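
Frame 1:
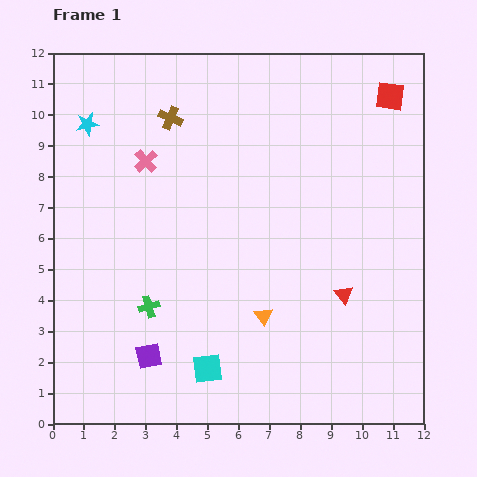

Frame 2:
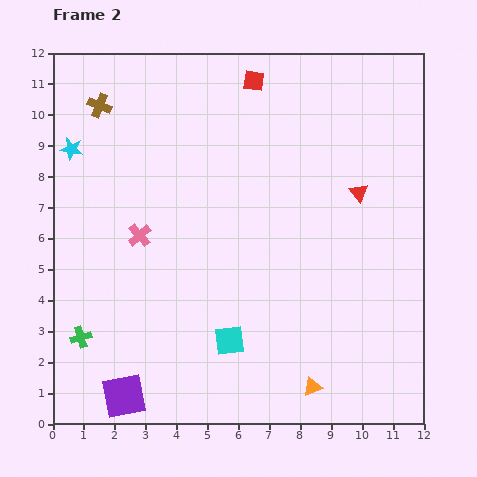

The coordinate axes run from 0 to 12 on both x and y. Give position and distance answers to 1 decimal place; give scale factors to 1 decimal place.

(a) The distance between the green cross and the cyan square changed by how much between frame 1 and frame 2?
+2.0

Distance in frame 1: 2.8. Distance in frame 2: 4.8.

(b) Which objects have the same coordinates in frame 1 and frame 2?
none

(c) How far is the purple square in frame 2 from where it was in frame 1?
1.5

The purple square moved from (3.1, 2.2) to (2.3, 0.9), a distance of √(0.8² + 1.3²) ≈ 1.5.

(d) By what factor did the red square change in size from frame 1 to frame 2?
0.7×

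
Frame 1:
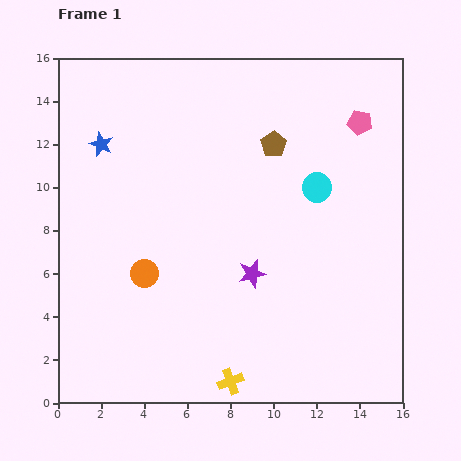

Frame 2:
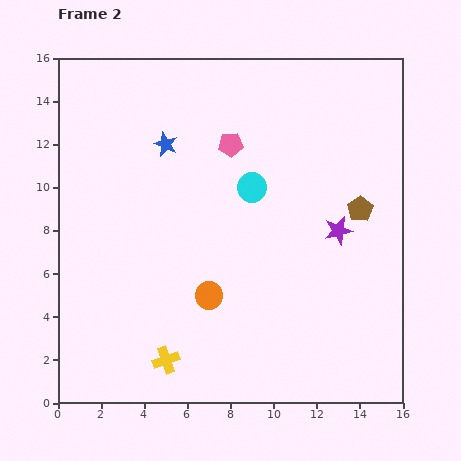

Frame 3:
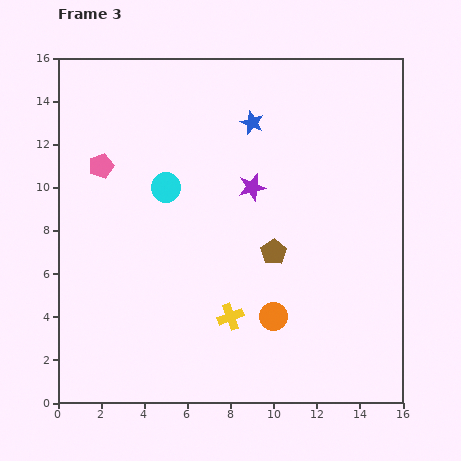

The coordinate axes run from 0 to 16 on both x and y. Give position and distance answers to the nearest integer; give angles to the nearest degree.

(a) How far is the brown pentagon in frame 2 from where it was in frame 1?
5

The brown pentagon moved from (10, 12) to (14, 9), a distance of √(4² + 3²) ≈ 5.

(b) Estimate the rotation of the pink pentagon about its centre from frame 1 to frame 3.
30° counter-clockwise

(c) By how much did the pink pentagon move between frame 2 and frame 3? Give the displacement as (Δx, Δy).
(-6, -1)

The pink pentagon was at (8, 12) in frame 2 and (2, 11) in frame 3.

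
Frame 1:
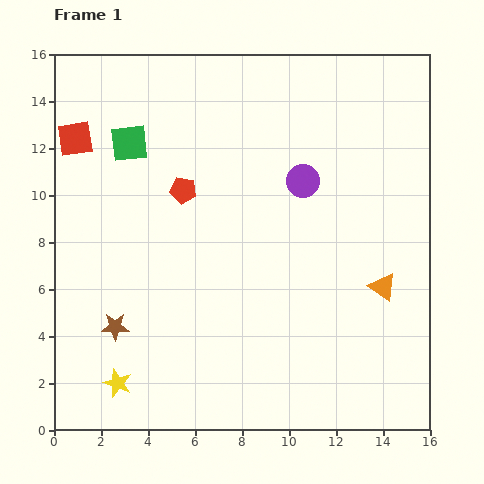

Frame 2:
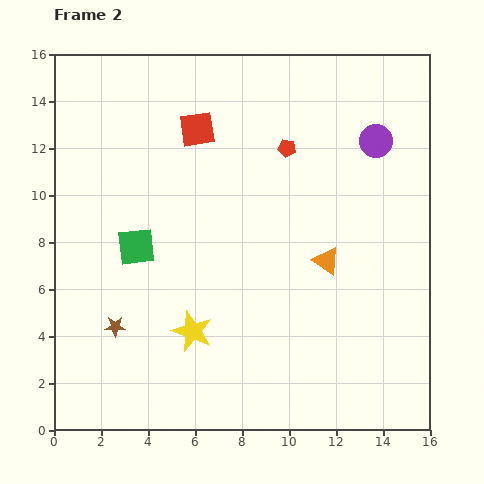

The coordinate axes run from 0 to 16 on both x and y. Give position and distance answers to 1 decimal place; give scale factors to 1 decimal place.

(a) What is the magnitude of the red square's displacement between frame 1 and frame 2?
5.2

The red square moved from (0.9, 12.4) to (6.1, 12.8), a distance of √(5.2² + 0.4²) ≈ 5.2.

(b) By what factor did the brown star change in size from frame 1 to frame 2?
0.7×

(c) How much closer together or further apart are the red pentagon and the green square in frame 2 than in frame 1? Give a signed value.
+4.7

Distance in frame 1: 3.0. Distance in frame 2: 7.7.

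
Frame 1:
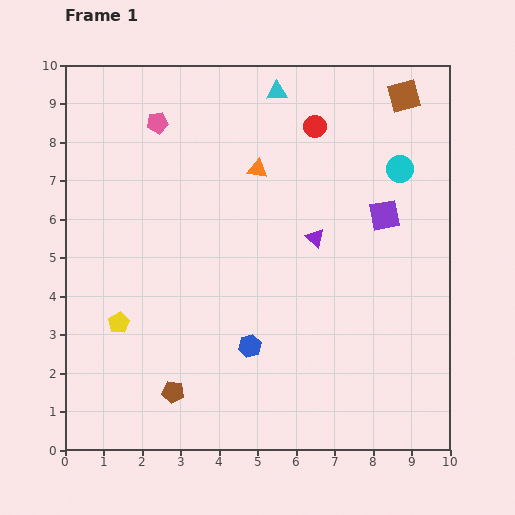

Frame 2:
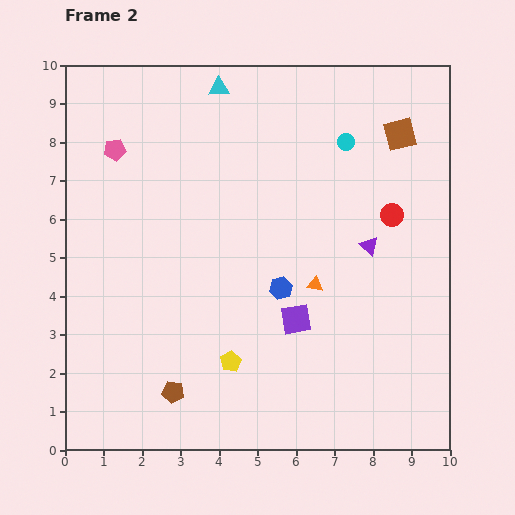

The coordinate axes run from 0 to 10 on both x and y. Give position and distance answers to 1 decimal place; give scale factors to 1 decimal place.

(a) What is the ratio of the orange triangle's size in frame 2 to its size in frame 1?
0.8×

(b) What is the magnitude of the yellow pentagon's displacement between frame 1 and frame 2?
3.1

The yellow pentagon moved from (1.4, 3.3) to (4.3, 2.3), a distance of √(2.9² + 1.0²) ≈ 3.1.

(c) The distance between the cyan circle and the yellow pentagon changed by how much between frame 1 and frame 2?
-1.9

Distance in frame 1: 8.3. Distance in frame 2: 6.4.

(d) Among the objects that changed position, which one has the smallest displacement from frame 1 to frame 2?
the brown square

(moved 1.0)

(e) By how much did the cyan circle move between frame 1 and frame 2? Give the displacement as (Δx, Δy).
(-1.4, 0.7)

The cyan circle was at (8.7, 7.3) in frame 1 and (7.3, 8.0) in frame 2.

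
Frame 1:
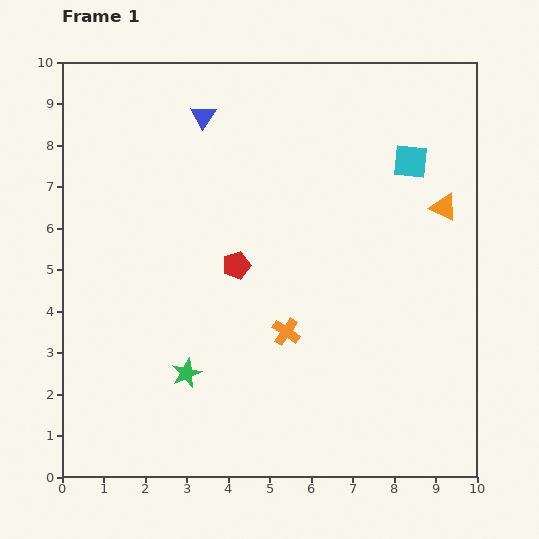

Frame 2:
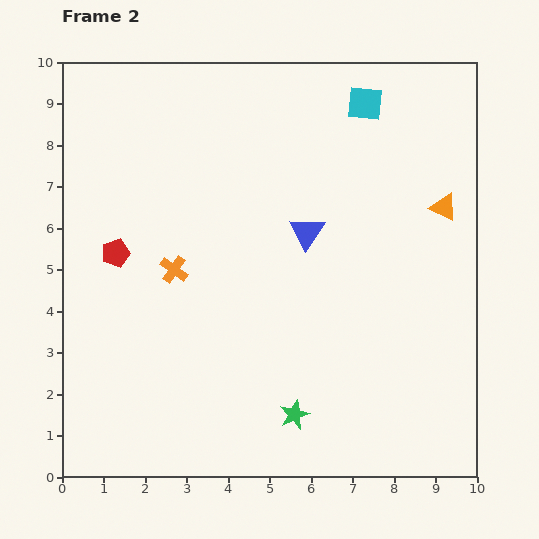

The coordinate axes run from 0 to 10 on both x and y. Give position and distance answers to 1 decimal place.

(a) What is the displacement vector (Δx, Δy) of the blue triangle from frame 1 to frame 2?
(2.5, -2.8)

The blue triangle was at (3.4, 8.7) in frame 1 and (5.9, 5.9) in frame 2.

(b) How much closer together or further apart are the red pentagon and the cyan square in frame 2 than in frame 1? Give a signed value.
+2.1

Distance in frame 1: 4.9. Distance in frame 2: 7.0.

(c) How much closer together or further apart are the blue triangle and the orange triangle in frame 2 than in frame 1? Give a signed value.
-2.8

Distance in frame 1: 6.2. Distance in frame 2: 3.4.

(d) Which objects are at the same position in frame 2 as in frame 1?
the orange triangle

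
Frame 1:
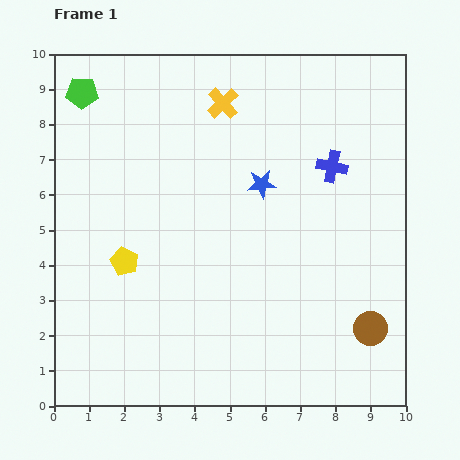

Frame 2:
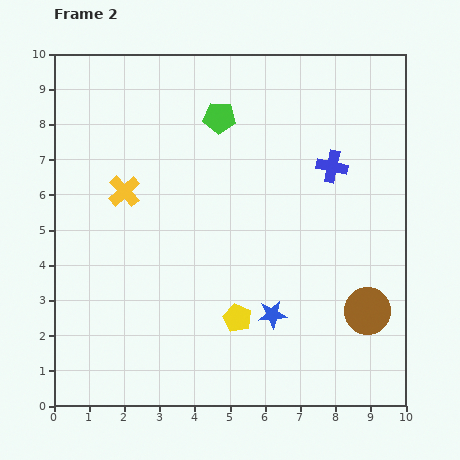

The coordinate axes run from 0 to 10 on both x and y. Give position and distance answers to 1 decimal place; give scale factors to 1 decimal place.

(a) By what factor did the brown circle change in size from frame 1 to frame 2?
1.4×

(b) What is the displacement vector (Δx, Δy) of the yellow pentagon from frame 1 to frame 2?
(3.2, -1.6)

The yellow pentagon was at (2.0, 4.1) in frame 1 and (5.2, 2.5) in frame 2.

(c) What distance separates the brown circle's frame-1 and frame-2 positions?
0.5

The brown circle moved from (9.0, 2.2) to (8.9, 2.7), a distance of √(0.1² + 0.5²) ≈ 0.5.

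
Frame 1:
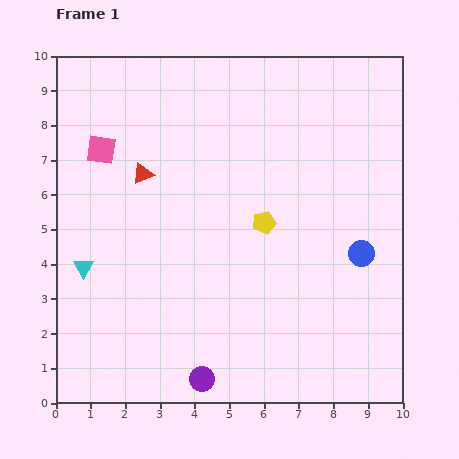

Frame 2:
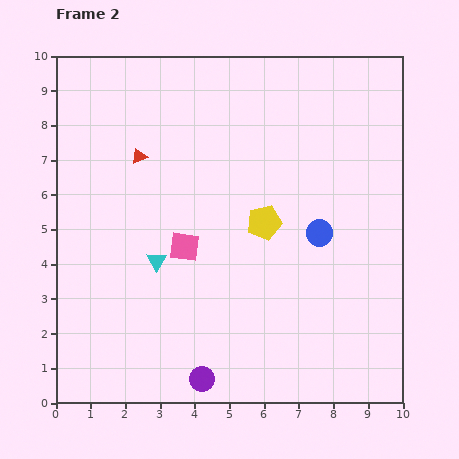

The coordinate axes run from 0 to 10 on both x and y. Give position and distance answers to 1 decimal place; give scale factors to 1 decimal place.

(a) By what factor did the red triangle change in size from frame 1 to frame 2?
0.7×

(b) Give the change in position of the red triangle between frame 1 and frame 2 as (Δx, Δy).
(-0.1, 0.5)

The red triangle was at (2.5, 6.6) in frame 1 and (2.4, 7.1) in frame 2.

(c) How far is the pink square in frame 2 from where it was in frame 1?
3.7

The pink square moved from (1.3, 7.3) to (3.7, 4.5), a distance of √(2.4² + 2.8²) ≈ 3.7.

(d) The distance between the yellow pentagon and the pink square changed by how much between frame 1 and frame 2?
-2.7

Distance in frame 1: 5.1. Distance in frame 2: 2.4.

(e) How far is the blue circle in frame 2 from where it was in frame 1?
1.3

The blue circle moved from (8.8, 4.3) to (7.6, 4.9), a distance of √(1.2² + 0.6²) ≈ 1.3.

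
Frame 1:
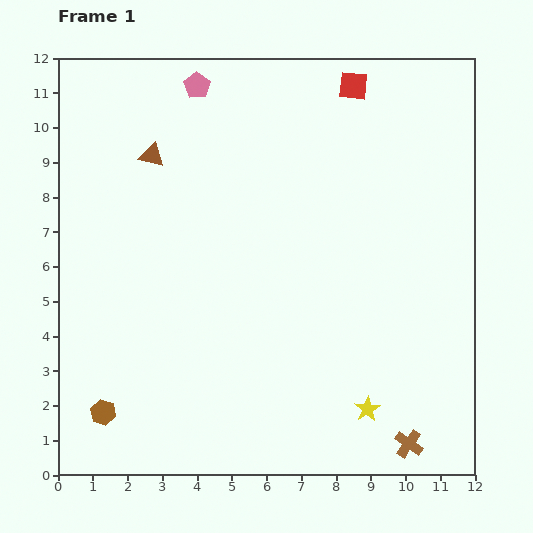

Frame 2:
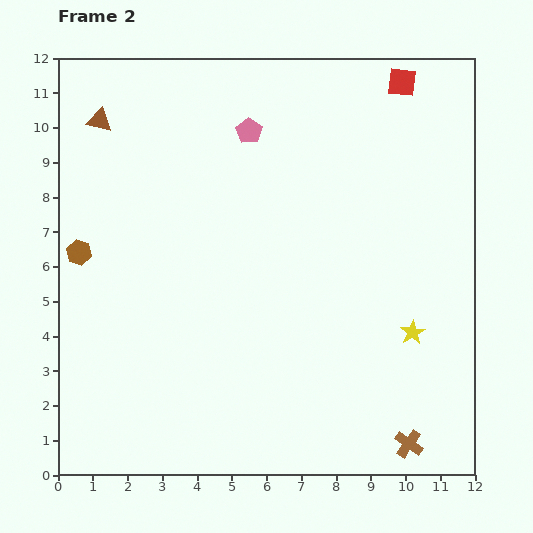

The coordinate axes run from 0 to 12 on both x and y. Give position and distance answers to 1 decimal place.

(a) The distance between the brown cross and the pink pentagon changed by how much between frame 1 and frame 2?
-1.9

Distance in frame 1: 12.0. Distance in frame 2: 10.1.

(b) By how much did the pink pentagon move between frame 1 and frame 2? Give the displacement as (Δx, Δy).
(1.5, -1.3)

The pink pentagon was at (4.0, 11.2) in frame 1 and (5.5, 9.9) in frame 2.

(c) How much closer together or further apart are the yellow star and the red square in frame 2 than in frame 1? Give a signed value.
-2.1

Distance in frame 1: 9.3. Distance in frame 2: 7.2.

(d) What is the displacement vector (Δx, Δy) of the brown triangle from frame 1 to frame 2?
(-1.5, 1.0)

The brown triangle was at (2.7, 9.2) in frame 1 and (1.2, 10.2) in frame 2.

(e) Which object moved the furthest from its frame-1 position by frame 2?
the brown hexagon

(moved 4.7; next 2.6)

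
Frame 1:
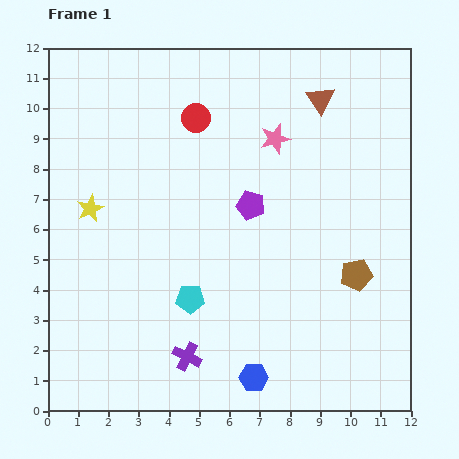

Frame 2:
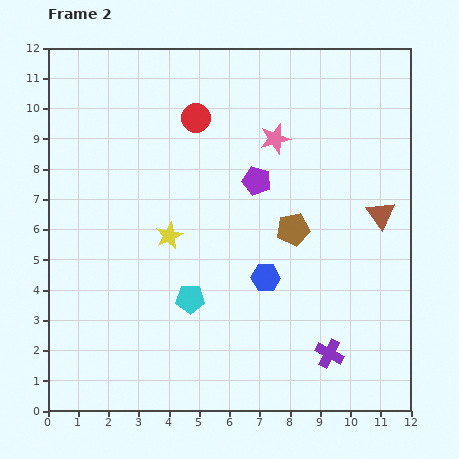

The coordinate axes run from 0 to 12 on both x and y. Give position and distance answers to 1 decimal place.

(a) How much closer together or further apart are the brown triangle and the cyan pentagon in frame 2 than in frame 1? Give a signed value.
-1.0

Distance in frame 1: 7.9. Distance in frame 2: 6.9.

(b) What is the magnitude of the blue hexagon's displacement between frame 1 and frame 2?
3.3

The blue hexagon moved from (6.8, 1.1) to (7.2, 4.4), a distance of √(0.4² + 3.3²) ≈ 3.3.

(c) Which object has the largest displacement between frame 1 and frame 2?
the purple cross

(moved 4.7; next 4.3)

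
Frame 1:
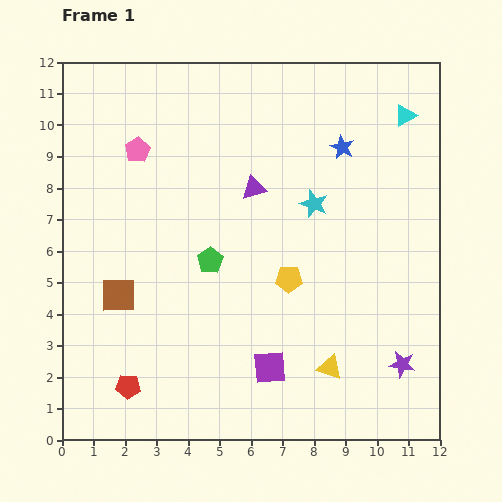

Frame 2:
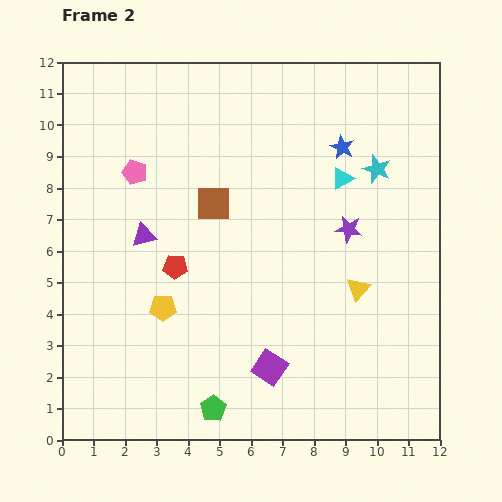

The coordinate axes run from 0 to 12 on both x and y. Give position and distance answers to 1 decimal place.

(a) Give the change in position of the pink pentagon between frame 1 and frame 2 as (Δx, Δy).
(-0.1, -0.7)

The pink pentagon was at (2.4, 9.2) in frame 1 and (2.3, 8.5) in frame 2.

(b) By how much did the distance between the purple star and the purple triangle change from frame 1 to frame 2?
-0.8

Distance in frame 1: 7.3. Distance in frame 2: 6.5.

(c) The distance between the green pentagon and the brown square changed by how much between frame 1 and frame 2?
+3.4

Distance in frame 1: 3.1. Distance in frame 2: 6.5.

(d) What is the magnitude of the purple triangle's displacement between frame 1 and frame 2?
3.8

The purple triangle moved from (6.1, 8.0) to (2.6, 6.5), a distance of √(3.5² + 1.5²) ≈ 3.8.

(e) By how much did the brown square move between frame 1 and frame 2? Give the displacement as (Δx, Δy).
(3.0, 2.9)

The brown square was at (1.8, 4.6) in frame 1 and (4.8, 7.5) in frame 2.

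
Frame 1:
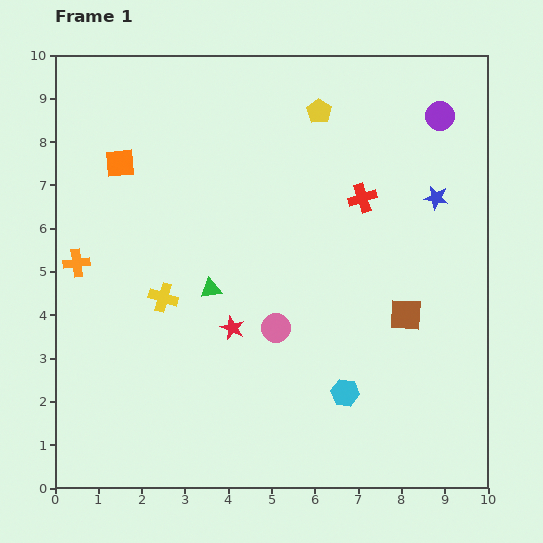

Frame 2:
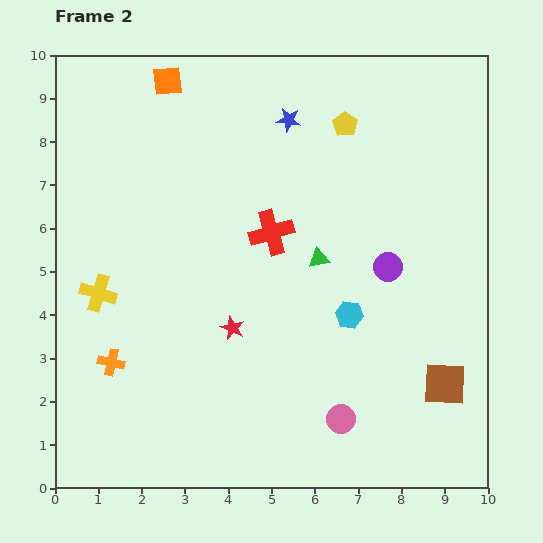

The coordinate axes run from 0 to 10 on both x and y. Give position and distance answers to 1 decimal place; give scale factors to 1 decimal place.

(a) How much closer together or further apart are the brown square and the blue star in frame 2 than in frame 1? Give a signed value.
+4.3

Distance in frame 1: 2.8. Distance in frame 2: 7.1.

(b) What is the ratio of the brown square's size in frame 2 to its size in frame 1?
1.3×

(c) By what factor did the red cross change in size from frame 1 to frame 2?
1.5×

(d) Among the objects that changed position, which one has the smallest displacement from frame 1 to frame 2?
the yellow pentagon

(moved 0.7)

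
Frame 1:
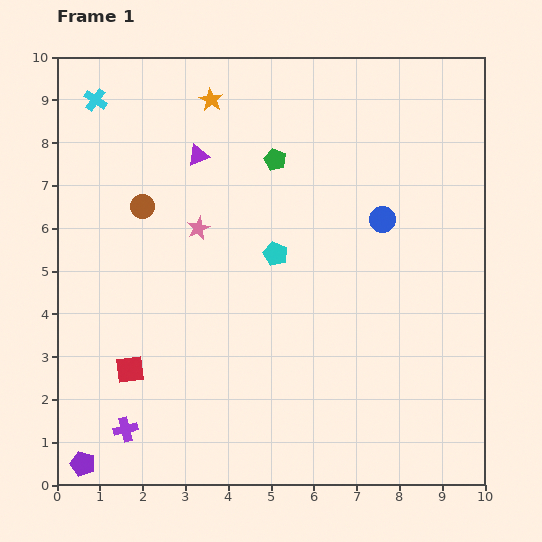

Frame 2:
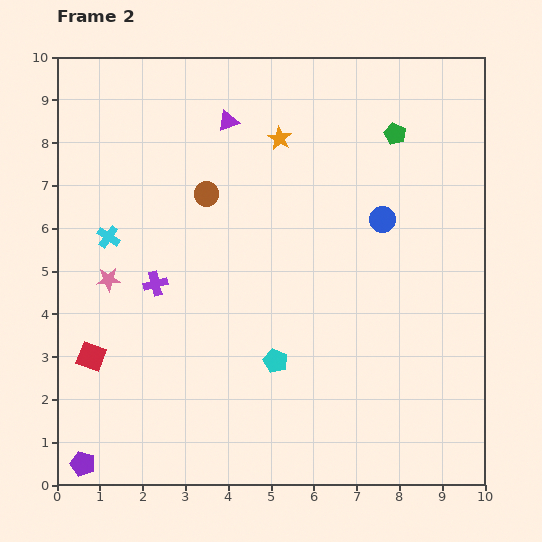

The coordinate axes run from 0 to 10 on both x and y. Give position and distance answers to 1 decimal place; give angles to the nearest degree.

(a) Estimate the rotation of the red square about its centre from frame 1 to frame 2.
28° clockwise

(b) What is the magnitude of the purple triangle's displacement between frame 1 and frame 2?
1.1

The purple triangle moved from (3.3, 7.7) to (4.0, 8.5), a distance of √(0.7² + 0.8²) ≈ 1.1.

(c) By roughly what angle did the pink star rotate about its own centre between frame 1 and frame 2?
22° clockwise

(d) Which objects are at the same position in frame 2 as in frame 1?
the purple pentagon, the blue circle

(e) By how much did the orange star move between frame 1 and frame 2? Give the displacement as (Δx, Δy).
(1.6, -0.9)

The orange star was at (3.6, 9.0) in frame 1 and (5.2, 8.1) in frame 2.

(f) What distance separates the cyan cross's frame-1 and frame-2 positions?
3.2

The cyan cross moved from (0.9, 9.0) to (1.2, 5.8), a distance of √(0.3² + 3.2²) ≈ 3.2.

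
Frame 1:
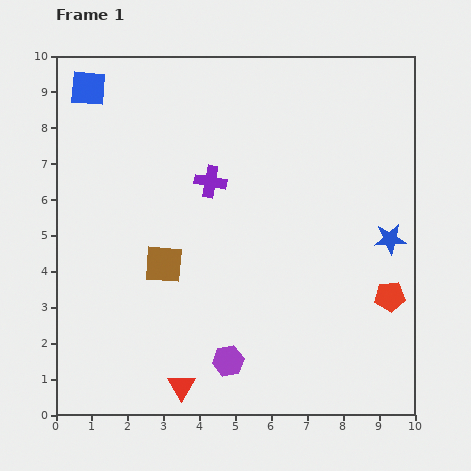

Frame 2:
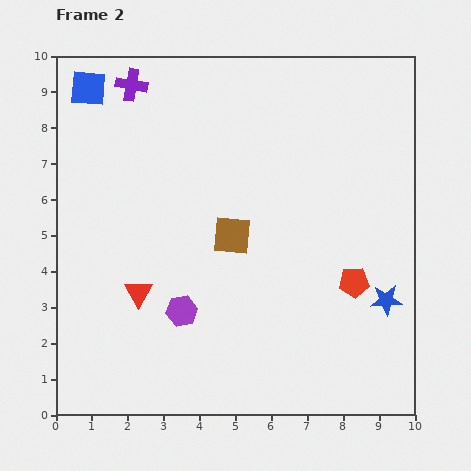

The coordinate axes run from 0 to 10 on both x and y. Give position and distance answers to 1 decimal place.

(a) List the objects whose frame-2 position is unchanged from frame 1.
the blue square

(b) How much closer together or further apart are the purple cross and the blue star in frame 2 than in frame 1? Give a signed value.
+4.1

Distance in frame 1: 5.2. Distance in frame 2: 9.3.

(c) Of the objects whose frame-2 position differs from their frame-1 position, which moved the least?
the red pentagon

(moved 1.1)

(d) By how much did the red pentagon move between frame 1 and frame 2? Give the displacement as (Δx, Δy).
(-1.0, 0.4)

The red pentagon was at (9.3, 3.3) in frame 1 and (8.3, 3.7) in frame 2.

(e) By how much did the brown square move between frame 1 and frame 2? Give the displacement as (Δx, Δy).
(1.9, 0.8)

The brown square was at (3.0, 4.2) in frame 1 and (4.9, 5.0) in frame 2.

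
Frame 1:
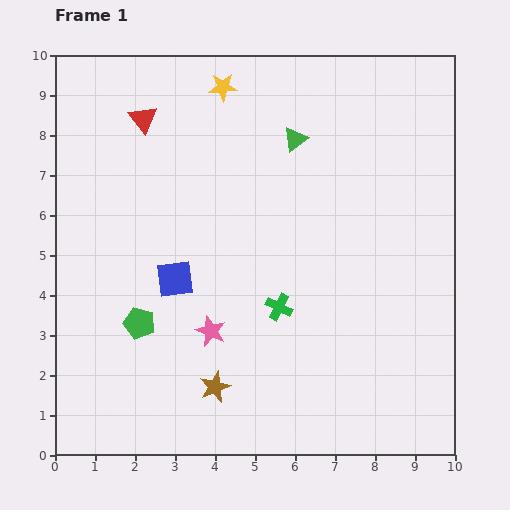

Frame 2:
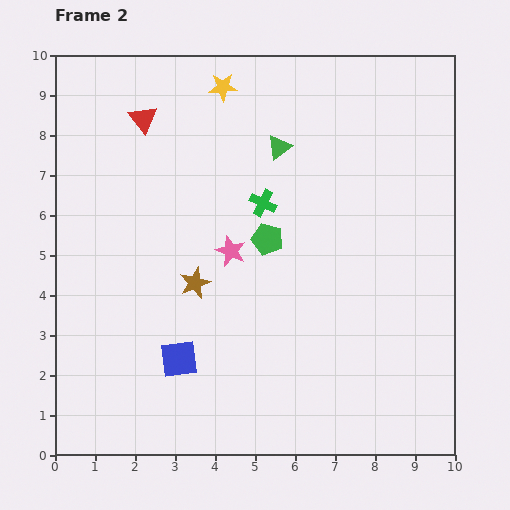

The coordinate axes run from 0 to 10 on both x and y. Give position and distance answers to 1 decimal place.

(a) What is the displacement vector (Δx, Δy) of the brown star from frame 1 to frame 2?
(-0.5, 2.6)

The brown star was at (4.0, 1.7) in frame 1 and (3.5, 4.3) in frame 2.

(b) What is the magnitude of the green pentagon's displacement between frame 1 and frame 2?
3.8

The green pentagon moved from (2.1, 3.3) to (5.3, 5.4), a distance of √(3.2² + 2.1²) ≈ 3.8.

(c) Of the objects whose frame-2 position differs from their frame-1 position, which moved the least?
the green triangle

(moved 0.4)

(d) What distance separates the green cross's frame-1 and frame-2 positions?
2.6

The green cross moved from (5.6, 3.7) to (5.2, 6.3), a distance of √(0.4² + 2.6²) ≈ 2.6.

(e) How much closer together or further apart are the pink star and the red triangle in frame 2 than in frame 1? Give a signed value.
-1.6

Distance in frame 1: 5.6. Distance in frame 2: 4.0.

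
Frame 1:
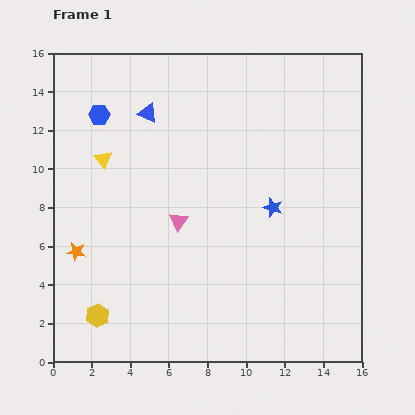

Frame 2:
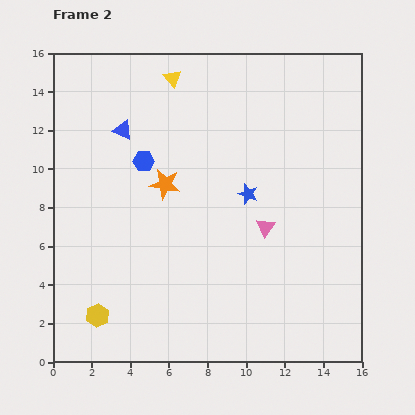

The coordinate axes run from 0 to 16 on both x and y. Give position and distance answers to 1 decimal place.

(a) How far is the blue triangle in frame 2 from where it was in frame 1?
1.6

The blue triangle moved from (4.9, 12.9) to (3.6, 12.0), a distance of √(1.3² + 0.9²) ≈ 1.6.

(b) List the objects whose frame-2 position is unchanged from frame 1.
the yellow hexagon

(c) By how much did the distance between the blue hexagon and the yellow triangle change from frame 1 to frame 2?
+2.3

Distance in frame 1: 2.3. Distance in frame 2: 4.6.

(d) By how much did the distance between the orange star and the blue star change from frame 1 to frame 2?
-6.2

Distance in frame 1: 10.5. Distance in frame 2: 4.3.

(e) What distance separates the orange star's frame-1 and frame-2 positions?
5.8

The orange star moved from (1.2, 5.7) to (5.8, 9.2), a distance of √(4.6² + 3.5²) ≈ 5.8.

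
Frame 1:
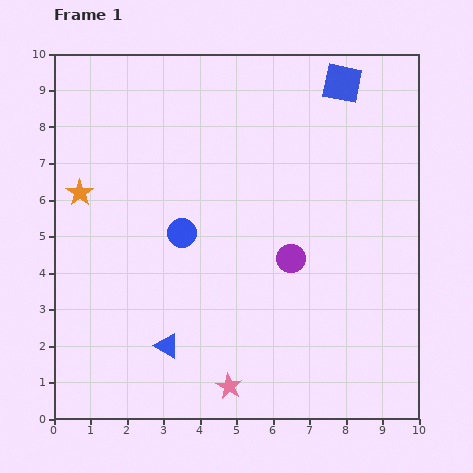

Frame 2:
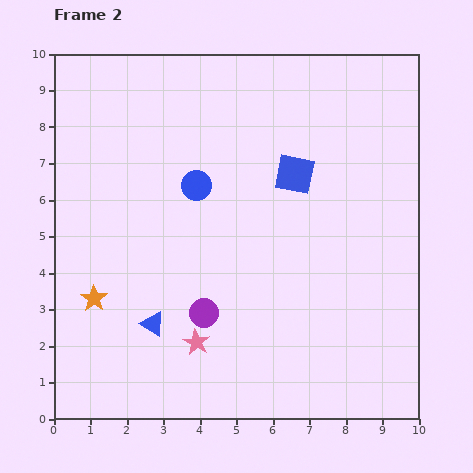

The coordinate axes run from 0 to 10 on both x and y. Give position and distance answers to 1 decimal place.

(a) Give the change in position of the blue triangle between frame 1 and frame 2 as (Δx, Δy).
(-0.4, 0.6)

The blue triangle was at (3.1, 2.0) in frame 1 and (2.7, 2.6) in frame 2.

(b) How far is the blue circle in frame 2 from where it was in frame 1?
1.4

The blue circle moved from (3.5, 5.1) to (3.9, 6.4), a distance of √(0.4² + 1.3²) ≈ 1.4.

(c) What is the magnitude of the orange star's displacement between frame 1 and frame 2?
2.9

The orange star moved from (0.7, 6.2) to (1.1, 3.3), a distance of √(0.4² + 2.9²) ≈ 2.9.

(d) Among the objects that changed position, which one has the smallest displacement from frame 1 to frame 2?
the blue triangle

(moved 0.7)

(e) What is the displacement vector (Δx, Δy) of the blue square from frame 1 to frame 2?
(-1.3, -2.5)

The blue square was at (7.9, 9.2) in frame 1 and (6.6, 6.7) in frame 2.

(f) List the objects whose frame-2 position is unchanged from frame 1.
none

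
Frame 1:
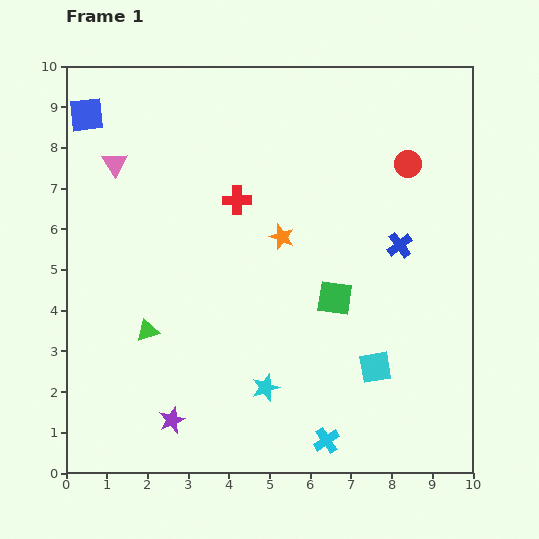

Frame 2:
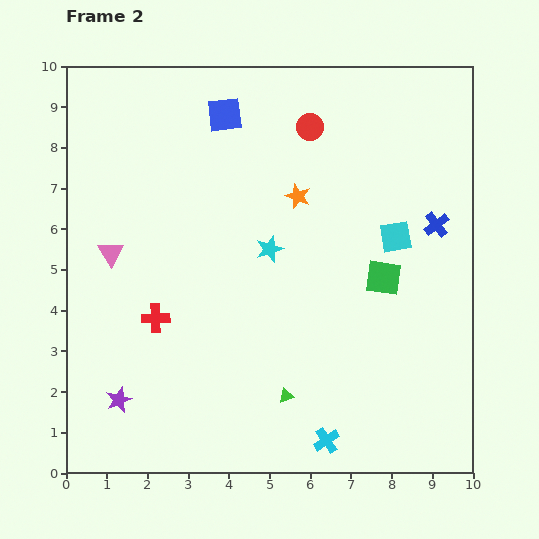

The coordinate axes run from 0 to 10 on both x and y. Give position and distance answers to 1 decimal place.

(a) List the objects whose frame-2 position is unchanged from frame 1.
the cyan cross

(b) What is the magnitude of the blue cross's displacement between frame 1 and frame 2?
1.0

The blue cross moved from (8.2, 5.6) to (9.1, 6.1), a distance of √(0.9² + 0.5²) ≈ 1.0.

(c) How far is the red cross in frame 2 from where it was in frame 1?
3.5

The red cross moved from (4.2, 6.7) to (2.2, 3.8), a distance of √(2.0² + 2.9²) ≈ 3.5.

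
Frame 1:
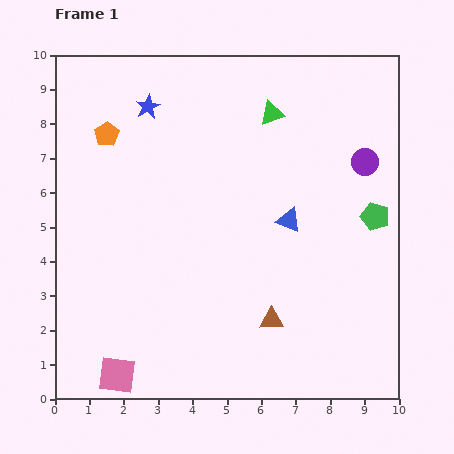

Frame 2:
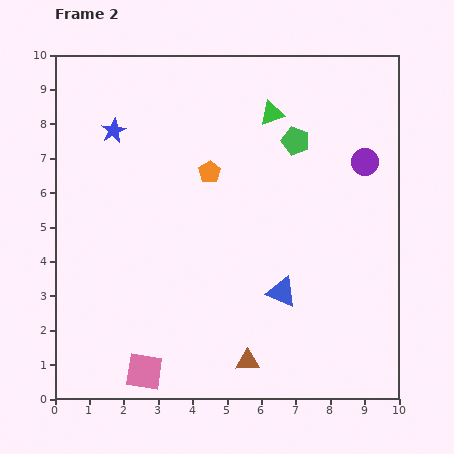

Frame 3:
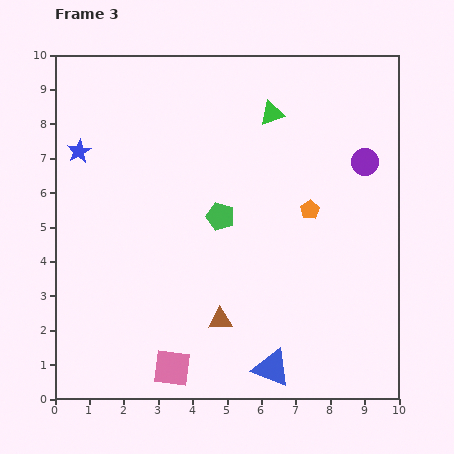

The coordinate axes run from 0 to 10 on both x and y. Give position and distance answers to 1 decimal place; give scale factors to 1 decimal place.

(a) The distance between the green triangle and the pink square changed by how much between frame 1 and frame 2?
-0.4

Distance in frame 1: 8.8. Distance in frame 2: 8.4.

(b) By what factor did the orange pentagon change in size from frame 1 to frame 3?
0.8×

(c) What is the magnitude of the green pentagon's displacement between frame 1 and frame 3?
4.5

The green pentagon moved from (9.3, 5.3) to (4.8, 5.3), a distance of √(4.5² + 0.0²) ≈ 4.5.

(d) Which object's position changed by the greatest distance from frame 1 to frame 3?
the orange pentagon

(moved 6.3; next 4.5)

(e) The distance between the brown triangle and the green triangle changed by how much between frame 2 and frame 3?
-1.0

Distance in frame 2: 7.2. Distance in frame 3: 6.2.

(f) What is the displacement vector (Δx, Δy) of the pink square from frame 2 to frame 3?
(0.8, 0.1)

The pink square was at (2.6, 0.8) in frame 2 and (3.4, 0.9) in frame 3.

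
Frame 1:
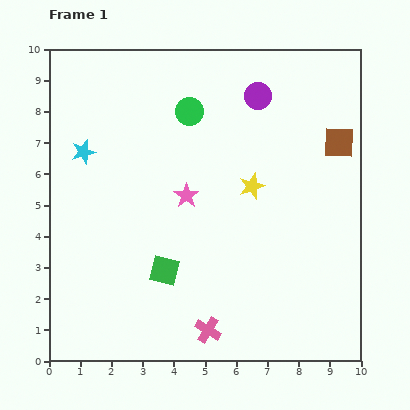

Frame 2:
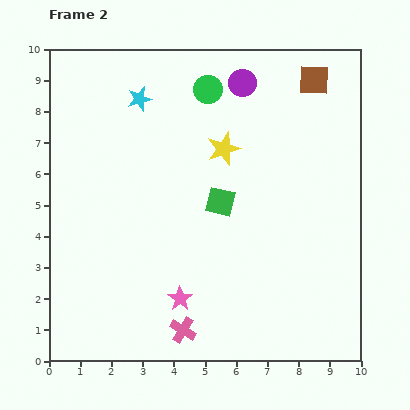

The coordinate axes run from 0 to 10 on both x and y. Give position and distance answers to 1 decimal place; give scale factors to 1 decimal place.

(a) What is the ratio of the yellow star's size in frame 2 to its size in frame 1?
1.3×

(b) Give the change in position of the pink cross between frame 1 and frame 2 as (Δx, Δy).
(-0.8, 0.0)

The pink cross was at (5.1, 1.0) in frame 1 and (4.3, 1.0) in frame 2.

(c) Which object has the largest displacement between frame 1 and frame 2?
the pink star

(moved 3.3; next 2.8)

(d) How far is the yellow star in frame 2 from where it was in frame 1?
1.5

The yellow star moved from (6.5, 5.6) to (5.6, 6.8), a distance of √(0.9² + 1.2²) ≈ 1.5.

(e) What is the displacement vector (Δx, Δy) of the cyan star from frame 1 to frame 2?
(1.8, 1.7)

The cyan star was at (1.1, 6.7) in frame 1 and (2.9, 8.4) in frame 2.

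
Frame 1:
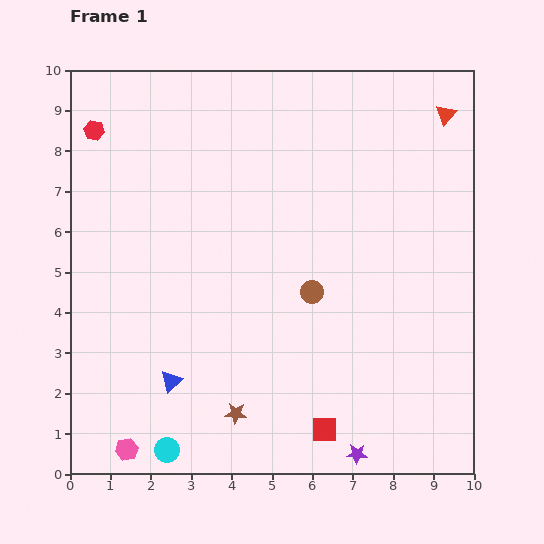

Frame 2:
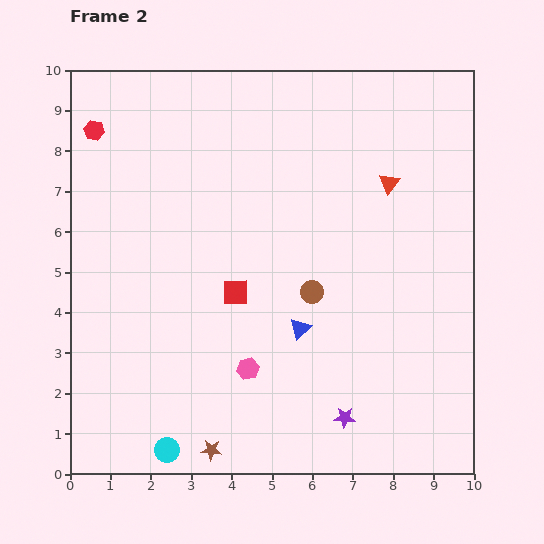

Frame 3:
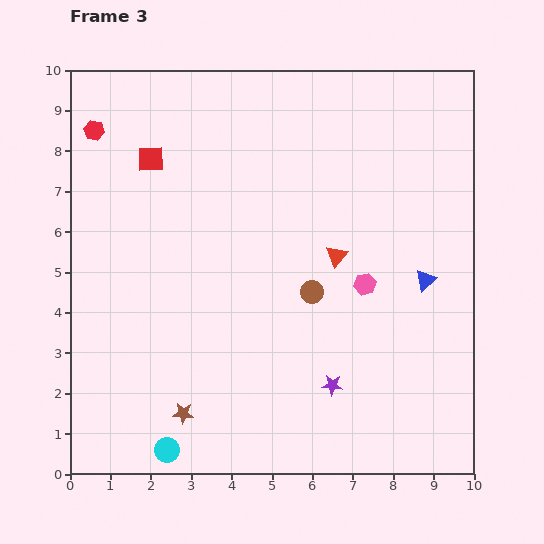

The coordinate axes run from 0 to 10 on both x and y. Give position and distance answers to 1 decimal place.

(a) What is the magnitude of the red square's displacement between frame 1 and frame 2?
4.0

The red square moved from (6.3, 1.1) to (4.1, 4.5), a distance of √(2.2² + 3.4²) ≈ 4.0.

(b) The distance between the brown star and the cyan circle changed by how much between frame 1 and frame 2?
-0.8

Distance in frame 1: 1.9. Distance in frame 2: 1.1.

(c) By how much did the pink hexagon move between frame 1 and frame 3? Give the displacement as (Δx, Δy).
(5.9, 4.1)

The pink hexagon was at (1.4, 0.6) in frame 1 and (7.3, 4.7) in frame 3.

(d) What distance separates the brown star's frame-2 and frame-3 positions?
1.1

The brown star moved from (3.5, 0.6) to (2.8, 1.5), a distance of √(0.7² + 0.9²) ≈ 1.1.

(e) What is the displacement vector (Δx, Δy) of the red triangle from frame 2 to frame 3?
(-1.3, -1.8)

The red triangle was at (7.9, 7.2) in frame 2 and (6.6, 5.4) in frame 3.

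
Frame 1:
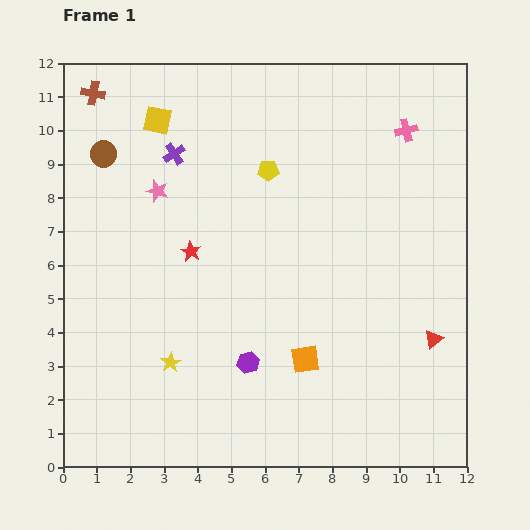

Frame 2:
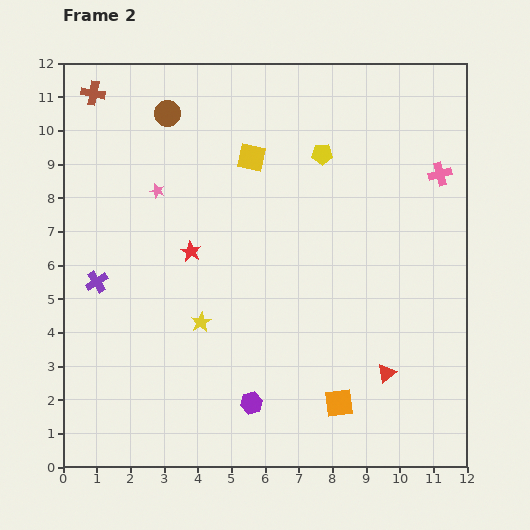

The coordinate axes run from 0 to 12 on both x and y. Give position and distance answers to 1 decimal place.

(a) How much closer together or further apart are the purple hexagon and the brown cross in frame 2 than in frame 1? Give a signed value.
+1.1

Distance in frame 1: 9.2. Distance in frame 2: 10.3.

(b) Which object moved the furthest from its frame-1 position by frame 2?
the purple cross

(moved 4.4; next 3.0)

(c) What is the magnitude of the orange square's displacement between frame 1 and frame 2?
1.6

The orange square moved from (7.2, 3.2) to (8.2, 1.9), a distance of √(1.0² + 1.3²) ≈ 1.6.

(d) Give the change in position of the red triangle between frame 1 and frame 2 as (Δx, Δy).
(-1.4, -1.0)

The red triangle was at (11.0, 3.8) in frame 1 and (9.6, 2.8) in frame 2.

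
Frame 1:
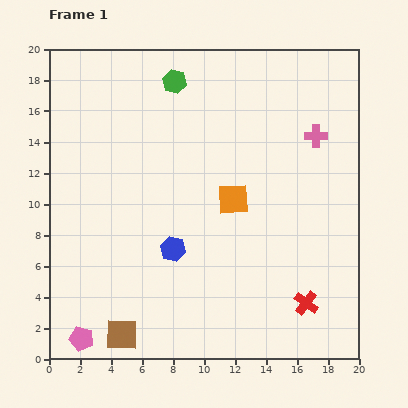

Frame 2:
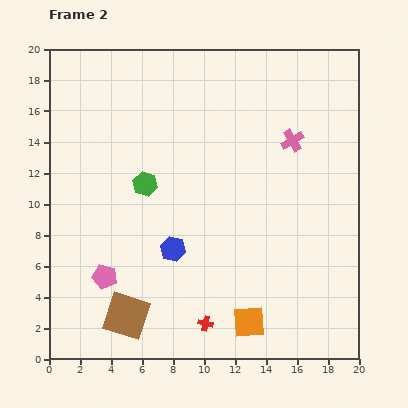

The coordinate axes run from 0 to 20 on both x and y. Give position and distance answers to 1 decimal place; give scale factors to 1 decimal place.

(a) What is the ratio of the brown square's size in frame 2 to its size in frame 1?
1.4×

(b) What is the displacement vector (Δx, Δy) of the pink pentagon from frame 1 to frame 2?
(1.5, 4.0)

The pink pentagon was at (2.1, 1.3) in frame 1 and (3.6, 5.3) in frame 2.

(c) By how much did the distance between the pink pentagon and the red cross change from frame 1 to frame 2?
-7.5

Distance in frame 1: 14.7. Distance in frame 2: 7.2.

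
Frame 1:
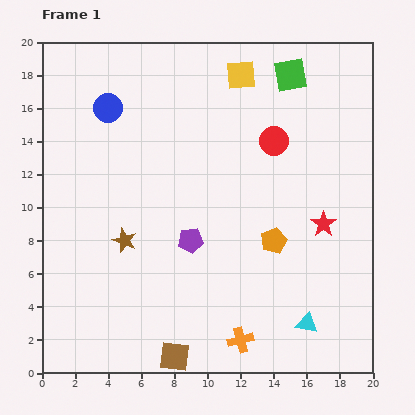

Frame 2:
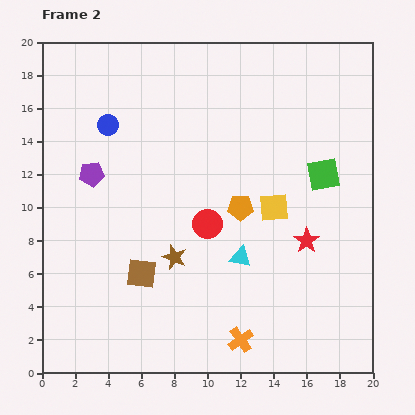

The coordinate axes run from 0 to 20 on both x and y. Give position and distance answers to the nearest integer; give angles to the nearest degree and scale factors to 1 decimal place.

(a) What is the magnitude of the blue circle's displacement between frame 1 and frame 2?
1

The blue circle moved from (4, 16) to (4, 15), a distance of √(0² + 1²) ≈ 1.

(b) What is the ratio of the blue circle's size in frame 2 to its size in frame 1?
0.7×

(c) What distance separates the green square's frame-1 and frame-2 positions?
6

The green square moved from (15, 18) to (17, 12), a distance of √(2² + 6²) ≈ 6.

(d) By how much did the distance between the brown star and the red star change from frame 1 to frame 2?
-4

Distance in frame 1: 12. Distance in frame 2: 8.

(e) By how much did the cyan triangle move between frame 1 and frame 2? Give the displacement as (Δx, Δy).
(-4, 4)

The cyan triangle was at (16, 3) in frame 1 and (12, 7) in frame 2.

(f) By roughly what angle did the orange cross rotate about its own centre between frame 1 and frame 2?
20° counter-clockwise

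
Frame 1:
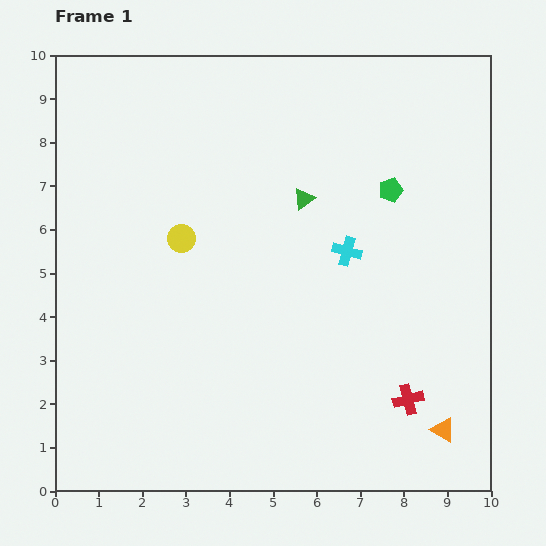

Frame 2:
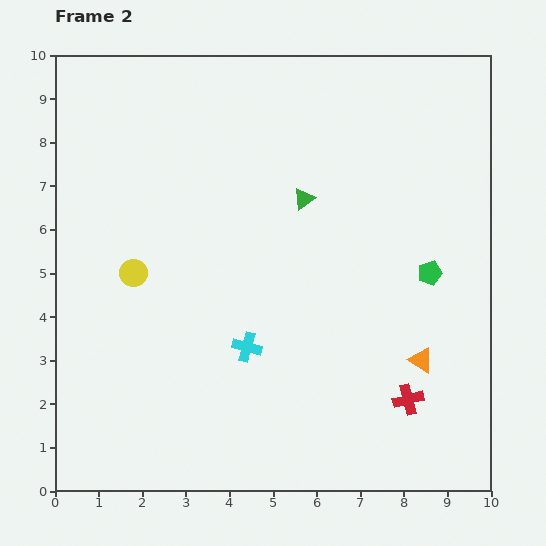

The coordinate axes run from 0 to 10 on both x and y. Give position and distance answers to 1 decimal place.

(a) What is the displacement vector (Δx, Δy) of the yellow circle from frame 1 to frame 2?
(-1.1, -0.8)

The yellow circle was at (2.9, 5.8) in frame 1 and (1.8, 5.0) in frame 2.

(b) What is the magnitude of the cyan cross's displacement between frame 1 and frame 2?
3.2

The cyan cross moved from (6.7, 5.5) to (4.4, 3.3), a distance of √(2.3² + 2.2²) ≈ 3.2.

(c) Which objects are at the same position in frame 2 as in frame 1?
the red cross, the green triangle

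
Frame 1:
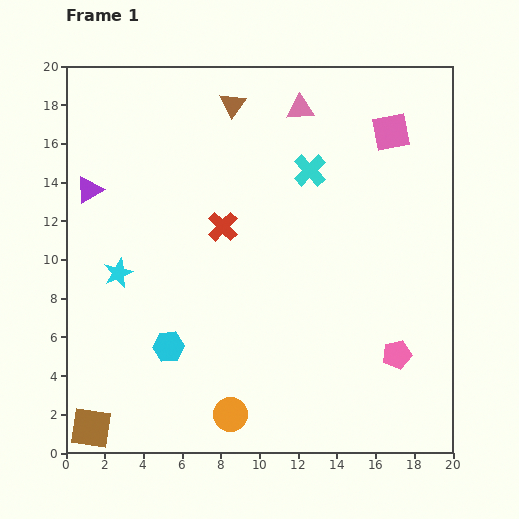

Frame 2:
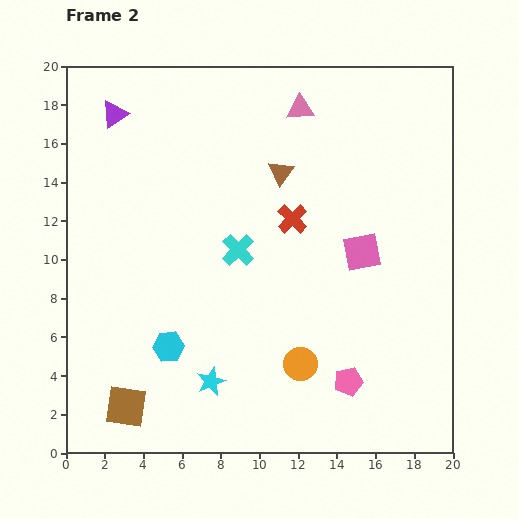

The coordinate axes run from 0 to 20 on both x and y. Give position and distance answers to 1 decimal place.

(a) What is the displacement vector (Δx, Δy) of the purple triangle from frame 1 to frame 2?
(1.3, 3.9)

The purple triangle was at (1.2, 13.6) in frame 1 and (2.5, 17.5) in frame 2.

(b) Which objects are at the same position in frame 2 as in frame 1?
the cyan hexagon, the pink triangle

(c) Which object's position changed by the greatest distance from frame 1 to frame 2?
the cyan star

(moved 7.4; next 6.4)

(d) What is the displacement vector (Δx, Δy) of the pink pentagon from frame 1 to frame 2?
(-2.5, -1.4)

The pink pentagon was at (17.1, 5.1) in frame 1 and (14.6, 3.7) in frame 2.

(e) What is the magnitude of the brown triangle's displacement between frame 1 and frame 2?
4.3

The brown triangle moved from (8.6, 18.0) to (11.1, 14.5), a distance of √(2.5² + 3.5²) ≈ 4.3.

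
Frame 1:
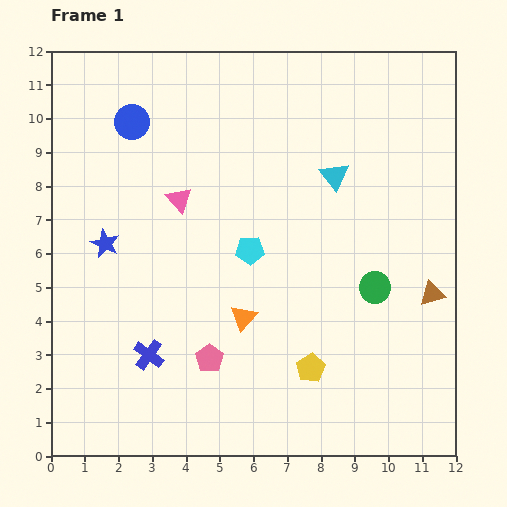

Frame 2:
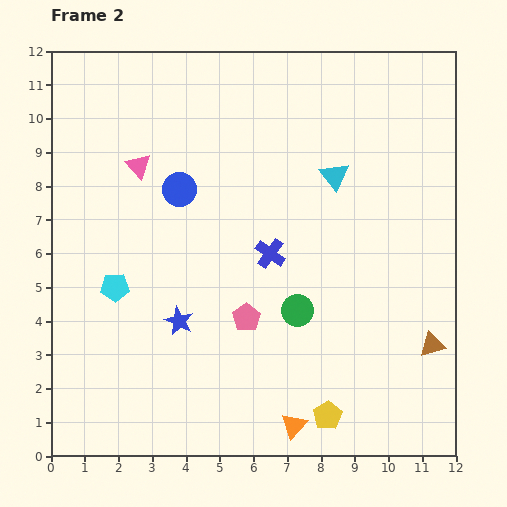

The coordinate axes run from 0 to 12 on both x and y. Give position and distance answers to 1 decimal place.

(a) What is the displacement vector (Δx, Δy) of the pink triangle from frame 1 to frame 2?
(-1.2, 1.0)

The pink triangle was at (3.8, 7.6) in frame 1 and (2.6, 8.6) in frame 2.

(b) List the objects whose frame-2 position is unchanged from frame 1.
the cyan triangle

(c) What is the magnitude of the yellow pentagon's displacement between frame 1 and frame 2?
1.5

The yellow pentagon moved from (7.7, 2.6) to (8.2, 1.2), a distance of √(0.5² + 1.4²) ≈ 1.5.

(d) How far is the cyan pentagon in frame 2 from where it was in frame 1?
4.1

The cyan pentagon moved from (5.9, 6.1) to (1.9, 5.0), a distance of √(4.0² + 1.1²) ≈ 4.1.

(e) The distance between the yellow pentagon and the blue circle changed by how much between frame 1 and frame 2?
-1.0

Distance in frame 1: 9.0. Distance in frame 2: 8.0.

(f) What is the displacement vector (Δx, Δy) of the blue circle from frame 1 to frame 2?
(1.4, -2.0)

The blue circle was at (2.4, 9.9) in frame 1 and (3.8, 7.9) in frame 2.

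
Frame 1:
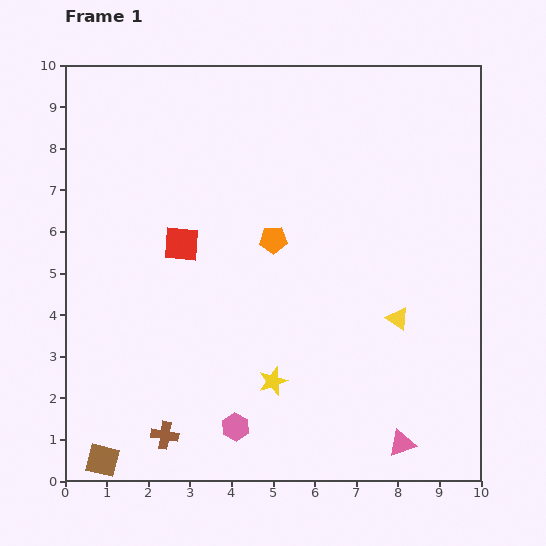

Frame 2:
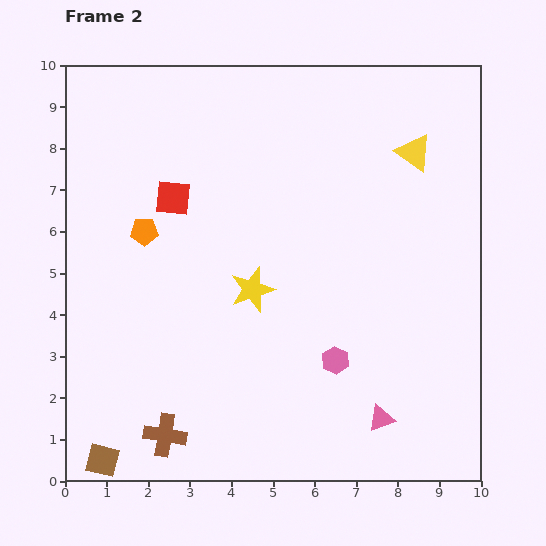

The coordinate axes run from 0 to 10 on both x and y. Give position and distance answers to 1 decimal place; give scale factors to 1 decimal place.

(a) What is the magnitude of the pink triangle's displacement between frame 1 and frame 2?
0.8

The pink triangle moved from (8.1, 0.9) to (7.6, 1.5), a distance of √(0.5² + 0.6²) ≈ 0.8.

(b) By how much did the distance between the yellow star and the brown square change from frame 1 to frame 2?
+1.0

Distance in frame 1: 4.5. Distance in frame 2: 5.5.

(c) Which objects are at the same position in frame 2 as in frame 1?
the brown square, the brown cross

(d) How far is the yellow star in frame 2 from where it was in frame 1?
2.3

The yellow star moved from (5.0, 2.4) to (4.5, 4.6), a distance of √(0.5² + 2.2²) ≈ 2.3.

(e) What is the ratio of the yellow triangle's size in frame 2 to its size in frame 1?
1.6×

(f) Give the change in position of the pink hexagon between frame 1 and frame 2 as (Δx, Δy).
(2.4, 1.6)

The pink hexagon was at (4.1, 1.3) in frame 1 and (6.5, 2.9) in frame 2.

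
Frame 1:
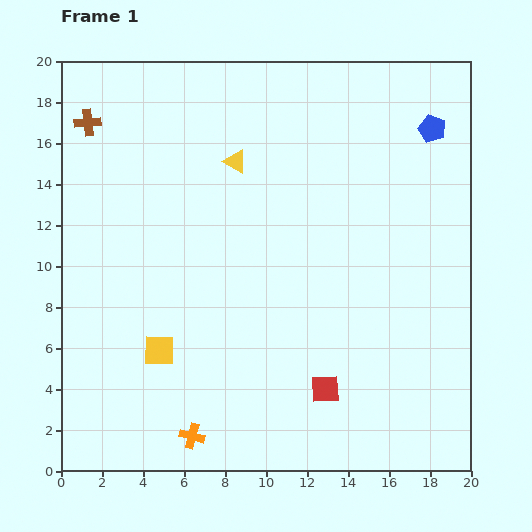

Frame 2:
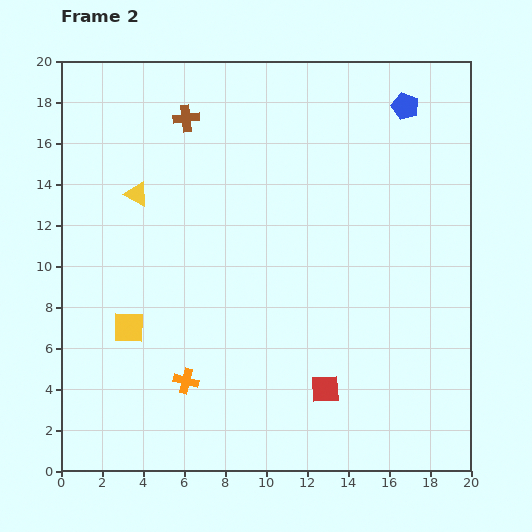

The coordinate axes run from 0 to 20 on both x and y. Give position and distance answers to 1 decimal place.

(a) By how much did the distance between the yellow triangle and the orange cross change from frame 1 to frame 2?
-4.2

Distance in frame 1: 13.6. Distance in frame 2: 9.4.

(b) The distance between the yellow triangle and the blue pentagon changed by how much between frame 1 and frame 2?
+4.1

Distance in frame 1: 9.7. Distance in frame 2: 13.8.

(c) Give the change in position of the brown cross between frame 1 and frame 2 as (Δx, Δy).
(4.8, 0.2)

The brown cross was at (1.3, 17.0) in frame 1 and (6.1, 17.2) in frame 2.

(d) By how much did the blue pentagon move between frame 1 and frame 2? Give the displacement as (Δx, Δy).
(-1.3, 1.1)

The blue pentagon was at (18.1, 16.7) in frame 1 and (16.8, 17.8) in frame 2.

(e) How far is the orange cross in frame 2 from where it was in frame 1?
2.7

The orange cross moved from (6.4, 1.7) to (6.1, 4.4), a distance of √(0.3² + 2.7²) ≈ 2.7.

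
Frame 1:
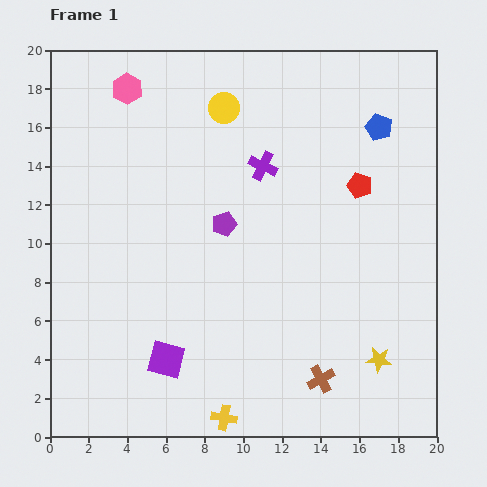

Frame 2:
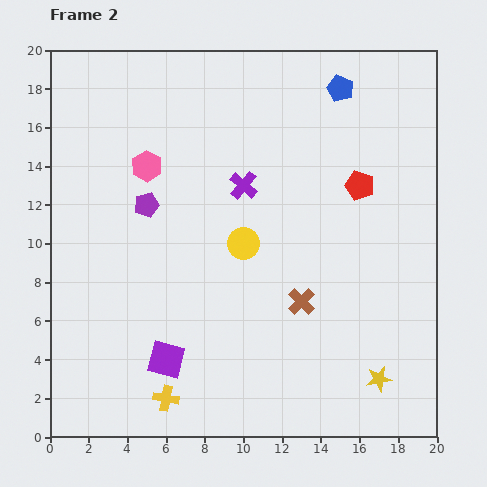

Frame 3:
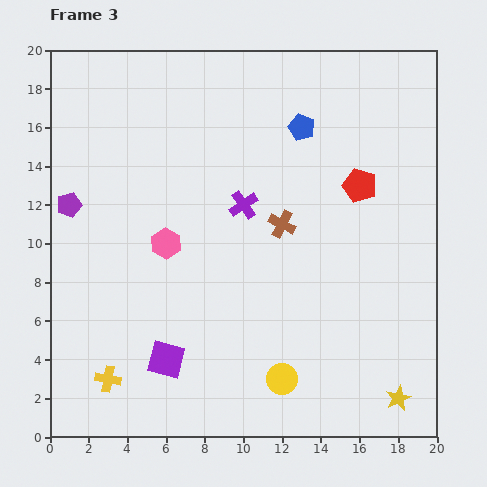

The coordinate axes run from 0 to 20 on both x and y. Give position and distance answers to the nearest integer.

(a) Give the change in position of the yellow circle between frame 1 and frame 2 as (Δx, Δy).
(1, -7)

The yellow circle was at (9, 17) in frame 1 and (10, 10) in frame 2.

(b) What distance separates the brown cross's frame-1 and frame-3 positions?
8

The brown cross moved from (14, 3) to (12, 11), a distance of √(2² + 8²) ≈ 8.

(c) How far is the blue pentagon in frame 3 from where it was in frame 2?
3

The blue pentagon moved from (15, 18) to (13, 16), a distance of √(2² + 2²) ≈ 3.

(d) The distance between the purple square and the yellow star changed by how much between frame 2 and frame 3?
+1

Distance in frame 2: 11. Distance in frame 3: 12.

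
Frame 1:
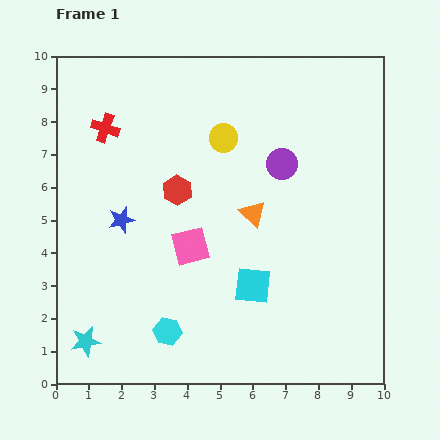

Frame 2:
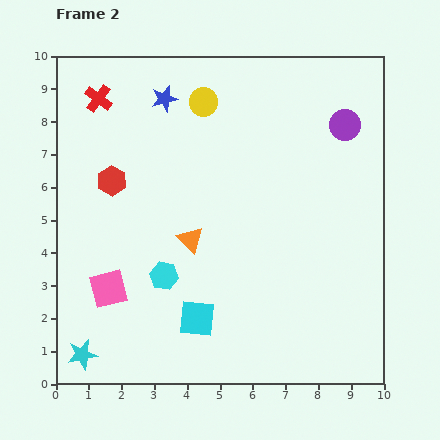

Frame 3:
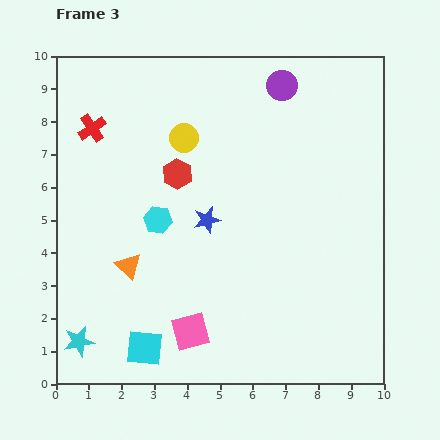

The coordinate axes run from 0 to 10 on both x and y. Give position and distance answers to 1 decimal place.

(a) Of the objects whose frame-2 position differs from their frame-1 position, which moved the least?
the cyan star

(moved 0.4)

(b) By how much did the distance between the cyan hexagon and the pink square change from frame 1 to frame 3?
+0.8

Distance in frame 1: 2.7. Distance in frame 3: 3.5.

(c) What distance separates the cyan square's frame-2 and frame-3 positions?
1.8

The cyan square moved from (4.3, 2.0) to (2.7, 1.1), a distance of √(1.6² + 0.9²) ≈ 1.8.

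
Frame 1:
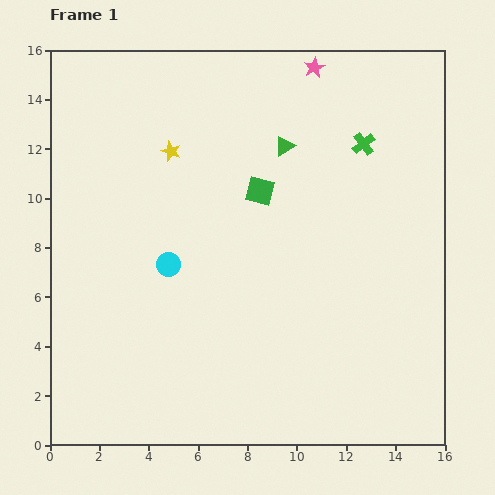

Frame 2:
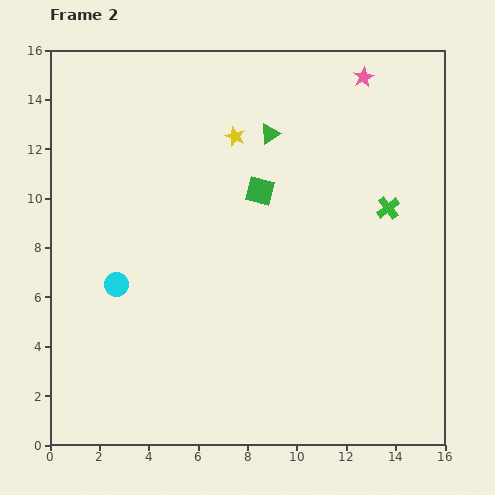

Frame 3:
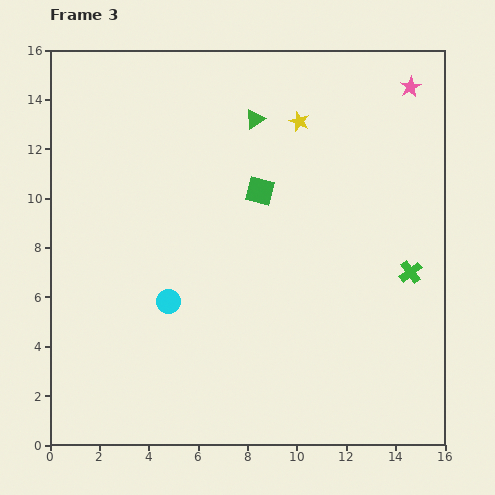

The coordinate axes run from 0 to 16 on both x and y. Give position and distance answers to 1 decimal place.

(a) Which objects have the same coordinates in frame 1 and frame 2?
the green square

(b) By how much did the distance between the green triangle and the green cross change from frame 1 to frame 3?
+5.6

Distance in frame 1: 3.2. Distance in frame 3: 8.8.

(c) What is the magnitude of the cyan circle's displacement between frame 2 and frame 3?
2.2

The cyan circle moved from (2.7, 6.5) to (4.8, 5.8), a distance of √(2.1² + 0.7²) ≈ 2.2.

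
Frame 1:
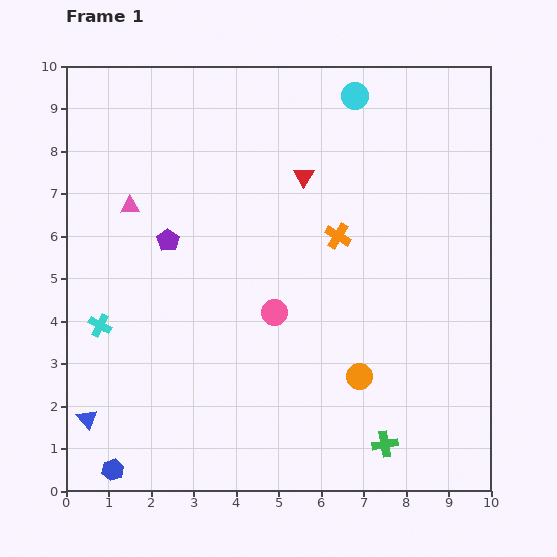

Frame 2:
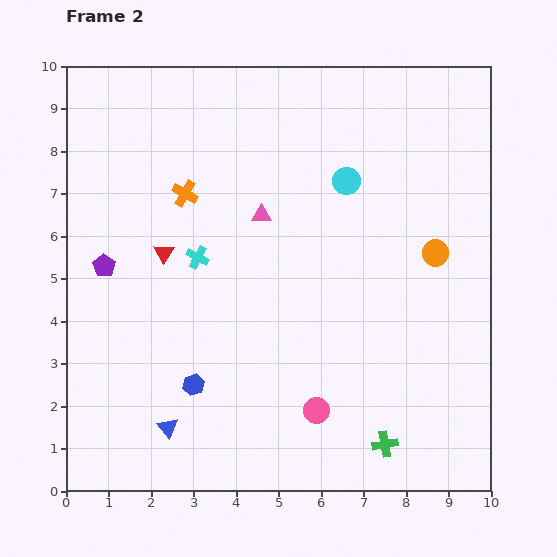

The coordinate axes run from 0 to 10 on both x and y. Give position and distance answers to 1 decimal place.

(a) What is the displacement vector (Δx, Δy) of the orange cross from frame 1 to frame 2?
(-3.6, 1.0)

The orange cross was at (6.4, 6.0) in frame 1 and (2.8, 7.0) in frame 2.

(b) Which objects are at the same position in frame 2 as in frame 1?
the green cross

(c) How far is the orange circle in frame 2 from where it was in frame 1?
3.4

The orange circle moved from (6.9, 2.7) to (8.7, 5.6), a distance of √(1.8² + 2.9²) ≈ 3.4.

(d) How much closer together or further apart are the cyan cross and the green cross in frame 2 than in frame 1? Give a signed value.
-1.1

Distance in frame 1: 7.3. Distance in frame 2: 6.2.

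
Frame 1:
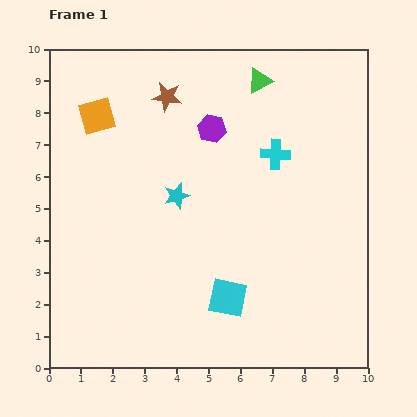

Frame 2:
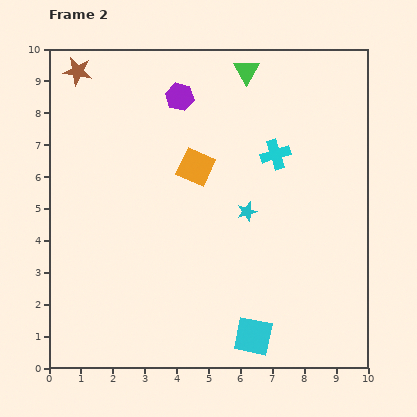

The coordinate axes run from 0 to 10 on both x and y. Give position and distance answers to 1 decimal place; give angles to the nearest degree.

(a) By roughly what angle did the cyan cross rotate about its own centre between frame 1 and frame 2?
20° counter-clockwise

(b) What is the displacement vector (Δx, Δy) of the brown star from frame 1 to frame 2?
(-2.8, 0.8)

The brown star was at (3.7, 8.5) in frame 1 and (0.9, 9.3) in frame 2.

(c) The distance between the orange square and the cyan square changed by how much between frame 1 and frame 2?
-1.4

Distance in frame 1: 7.0. Distance in frame 2: 5.6.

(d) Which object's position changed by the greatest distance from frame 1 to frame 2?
the orange square

(moved 3.5; next 2.9)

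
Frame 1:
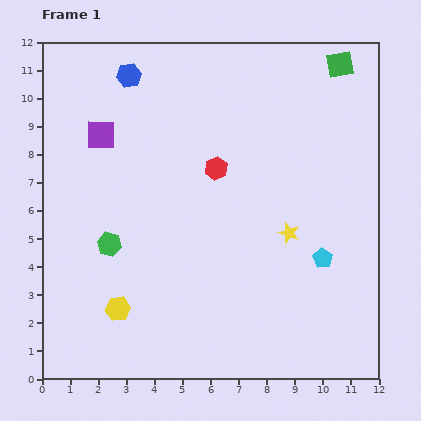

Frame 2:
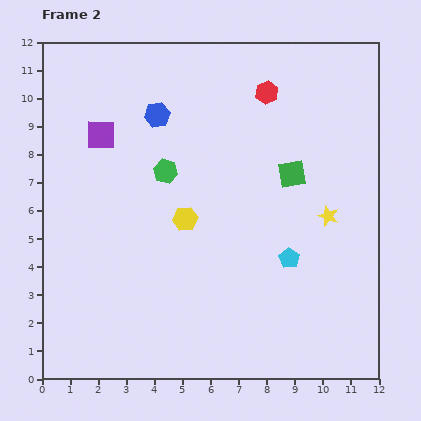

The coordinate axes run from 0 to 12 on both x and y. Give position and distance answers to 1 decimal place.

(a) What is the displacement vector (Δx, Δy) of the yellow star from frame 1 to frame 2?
(1.4, 0.6)

The yellow star was at (8.8, 5.2) in frame 1 and (10.2, 5.8) in frame 2.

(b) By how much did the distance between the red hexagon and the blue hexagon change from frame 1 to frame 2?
-0.5

Distance in frame 1: 4.5. Distance in frame 2: 4.0.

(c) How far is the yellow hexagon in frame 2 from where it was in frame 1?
4.0

The yellow hexagon moved from (2.7, 2.5) to (5.1, 5.7), a distance of √(2.4² + 3.2²) ≈ 4.0.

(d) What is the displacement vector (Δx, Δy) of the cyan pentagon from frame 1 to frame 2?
(-1.2, 0.0)

The cyan pentagon was at (10.0, 4.3) in frame 1 and (8.8, 4.3) in frame 2.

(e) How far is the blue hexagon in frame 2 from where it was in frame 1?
1.7

The blue hexagon moved from (3.1, 10.8) to (4.1, 9.4), a distance of √(1.0² + 1.4²) ≈ 1.7.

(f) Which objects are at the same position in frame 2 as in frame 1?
the purple square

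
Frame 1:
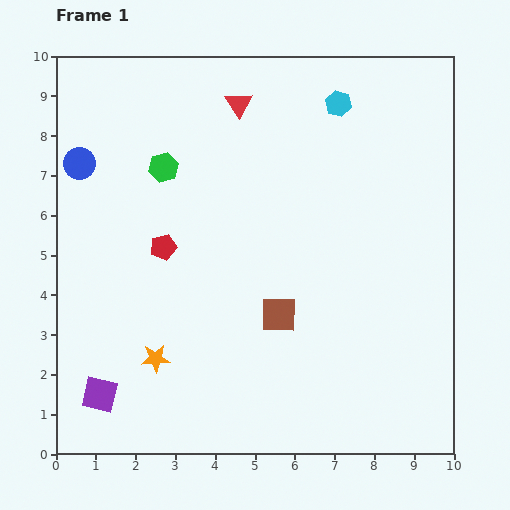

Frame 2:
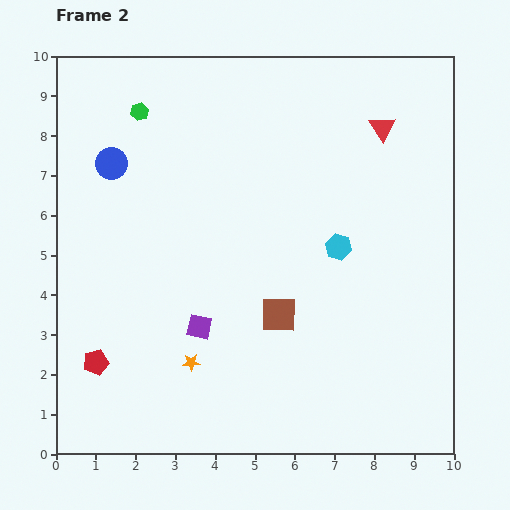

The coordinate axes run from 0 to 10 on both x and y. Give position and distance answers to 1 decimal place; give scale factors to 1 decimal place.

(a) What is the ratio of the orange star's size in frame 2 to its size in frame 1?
0.6×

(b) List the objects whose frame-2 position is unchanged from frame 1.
the brown square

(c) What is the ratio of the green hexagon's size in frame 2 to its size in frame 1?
0.6×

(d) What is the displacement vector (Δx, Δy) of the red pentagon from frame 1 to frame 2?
(-1.7, -2.9)

The red pentagon was at (2.7, 5.2) in frame 1 and (1.0, 2.3) in frame 2.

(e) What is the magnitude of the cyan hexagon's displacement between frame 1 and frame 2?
3.6

The cyan hexagon moved from (7.1, 8.8) to (7.1, 5.2), a distance of √(0.0² + 3.6²) ≈ 3.6.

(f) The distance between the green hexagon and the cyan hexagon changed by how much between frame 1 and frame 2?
+1.3

Distance in frame 1: 4.7. Distance in frame 2: 6.0.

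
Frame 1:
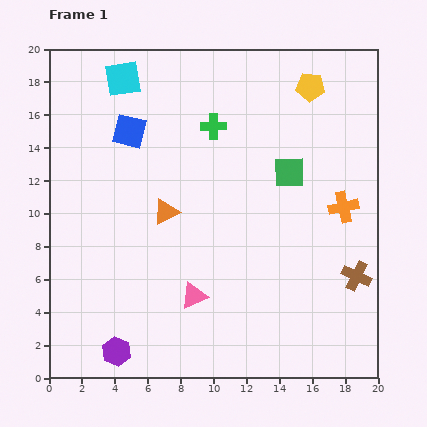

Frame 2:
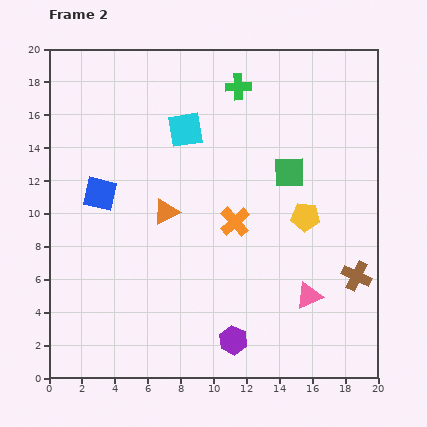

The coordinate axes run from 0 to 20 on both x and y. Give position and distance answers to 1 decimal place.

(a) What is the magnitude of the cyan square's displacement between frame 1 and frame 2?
4.9

The cyan square moved from (4.5, 18.2) to (8.3, 15.1), a distance of √(3.8² + 3.1²) ≈ 4.9.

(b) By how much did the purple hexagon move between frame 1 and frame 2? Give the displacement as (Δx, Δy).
(7.1, 0.7)

The purple hexagon was at (4.1, 1.6) in frame 1 and (11.2, 2.3) in frame 2.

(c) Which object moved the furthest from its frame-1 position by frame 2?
the yellow pentagon

(moved 7.9; next 7.1)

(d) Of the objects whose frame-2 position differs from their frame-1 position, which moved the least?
the green cross

(moved 2.8)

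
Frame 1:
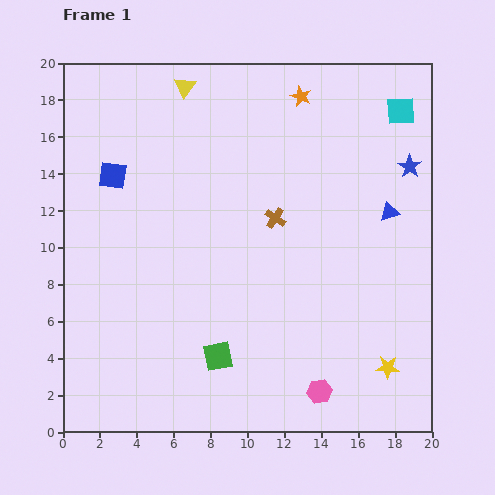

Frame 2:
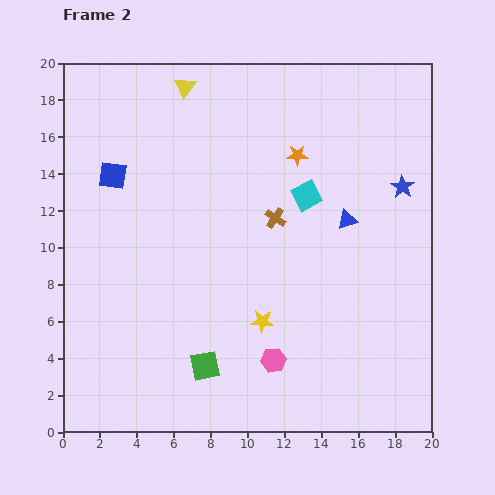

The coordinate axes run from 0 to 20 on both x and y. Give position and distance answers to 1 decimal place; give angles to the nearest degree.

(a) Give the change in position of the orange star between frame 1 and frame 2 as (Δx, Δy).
(-0.2, -3.2)

The orange star was at (12.9, 18.2) in frame 1 and (12.7, 15.0) in frame 2.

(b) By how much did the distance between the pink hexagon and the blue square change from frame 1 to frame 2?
-2.9

Distance in frame 1: 16.2. Distance in frame 2: 13.3.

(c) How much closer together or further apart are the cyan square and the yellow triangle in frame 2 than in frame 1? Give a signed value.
-2.9

Distance in frame 1: 11.8. Distance in frame 2: 8.9.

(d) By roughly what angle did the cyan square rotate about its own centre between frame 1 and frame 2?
25° counter-clockwise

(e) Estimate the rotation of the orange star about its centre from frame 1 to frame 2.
22° counter-clockwise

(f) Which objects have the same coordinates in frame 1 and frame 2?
the brown cross, the blue square, the yellow triangle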